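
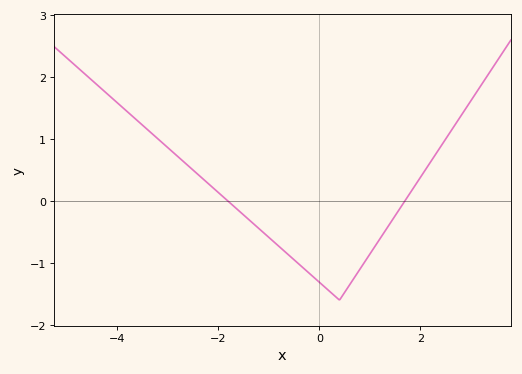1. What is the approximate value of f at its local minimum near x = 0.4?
-1.6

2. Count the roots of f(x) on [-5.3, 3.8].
2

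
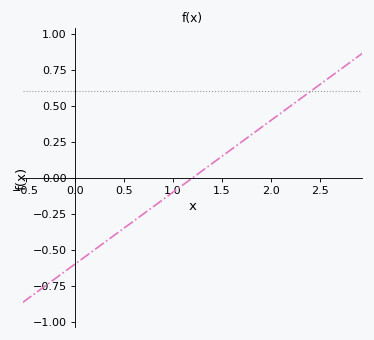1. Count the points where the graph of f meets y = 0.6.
1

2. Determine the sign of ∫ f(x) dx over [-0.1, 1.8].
negative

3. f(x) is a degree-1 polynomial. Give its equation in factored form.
y = 0.5(x - 1.2)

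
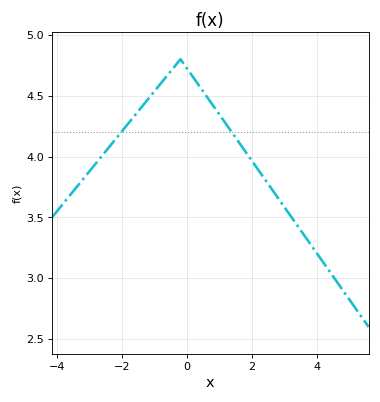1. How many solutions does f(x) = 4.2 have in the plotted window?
2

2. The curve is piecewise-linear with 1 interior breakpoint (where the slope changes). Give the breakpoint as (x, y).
(-0.2, 4.8)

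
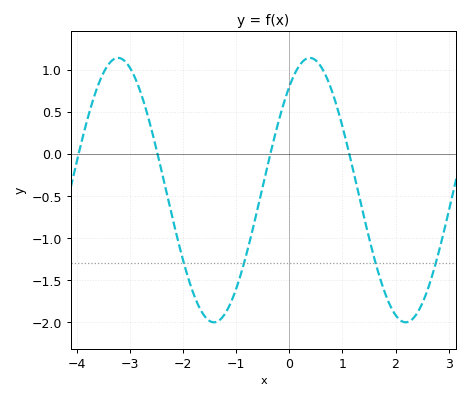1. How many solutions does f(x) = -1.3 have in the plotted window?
4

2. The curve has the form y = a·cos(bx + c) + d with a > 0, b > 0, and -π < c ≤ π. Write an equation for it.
y = 1.57cos(1.74x - 0.672) - 0.43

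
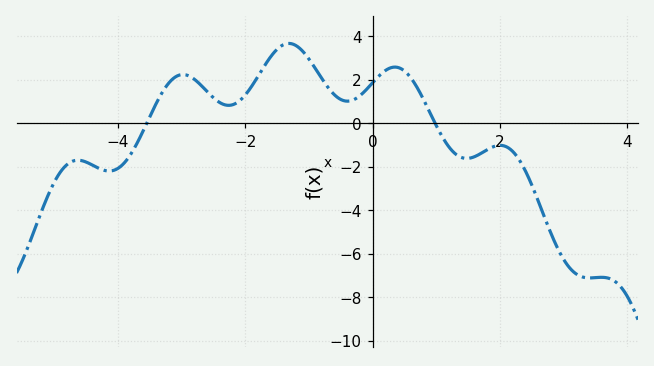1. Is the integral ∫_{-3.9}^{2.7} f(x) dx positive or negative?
positive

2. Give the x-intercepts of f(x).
-3.6, 1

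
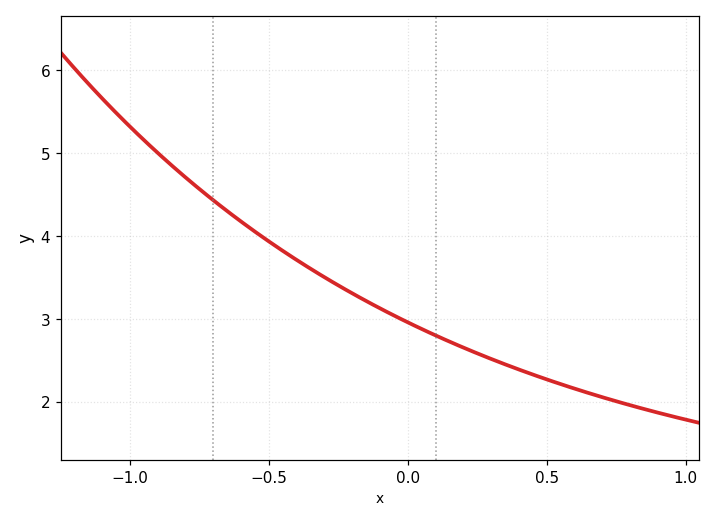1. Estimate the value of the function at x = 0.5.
2.3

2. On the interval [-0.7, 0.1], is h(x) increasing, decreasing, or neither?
decreasing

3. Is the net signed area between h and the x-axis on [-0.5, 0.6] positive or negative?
positive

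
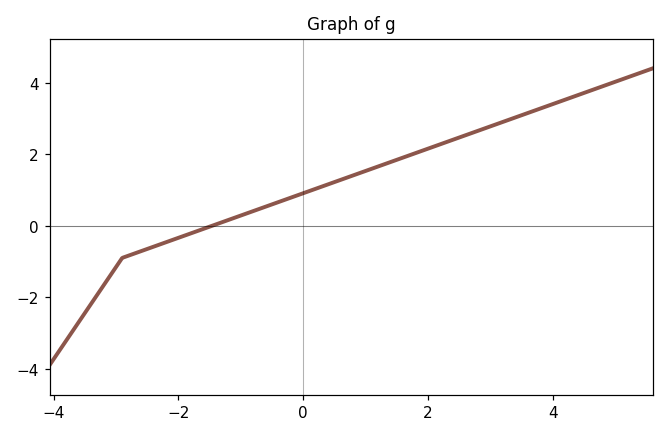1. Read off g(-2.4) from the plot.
-0.588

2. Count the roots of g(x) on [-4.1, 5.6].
1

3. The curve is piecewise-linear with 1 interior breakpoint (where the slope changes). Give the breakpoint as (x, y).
(-2.9, -0.9)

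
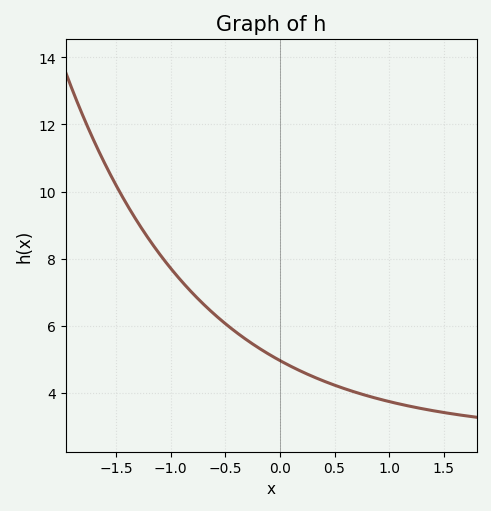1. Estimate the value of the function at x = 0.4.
4.4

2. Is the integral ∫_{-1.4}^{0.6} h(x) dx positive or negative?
positive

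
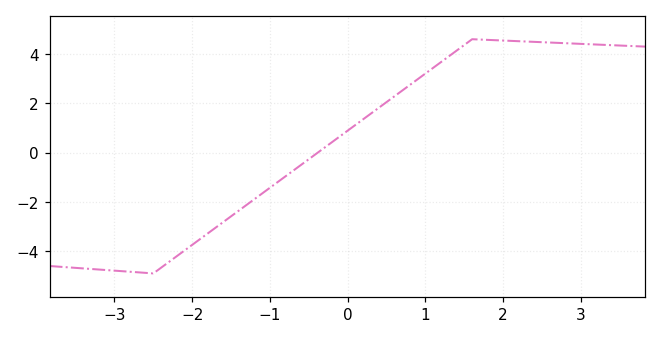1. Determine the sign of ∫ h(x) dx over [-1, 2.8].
positive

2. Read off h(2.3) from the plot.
4.51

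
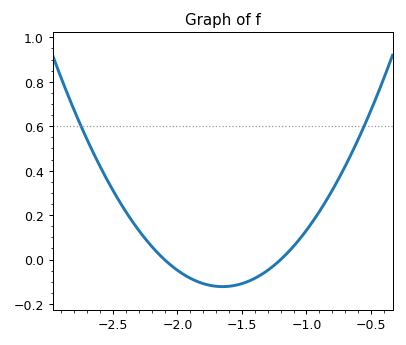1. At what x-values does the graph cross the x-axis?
-2.1, -1.2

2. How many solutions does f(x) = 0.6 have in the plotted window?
2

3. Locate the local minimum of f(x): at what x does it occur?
-1.65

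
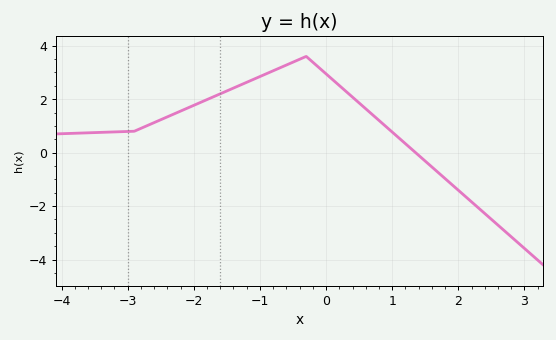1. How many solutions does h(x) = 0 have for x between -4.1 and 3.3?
1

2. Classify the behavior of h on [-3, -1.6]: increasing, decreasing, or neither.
increasing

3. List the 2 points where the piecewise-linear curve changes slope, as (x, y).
(-2.9, 0.8); (-0.3, 3.6)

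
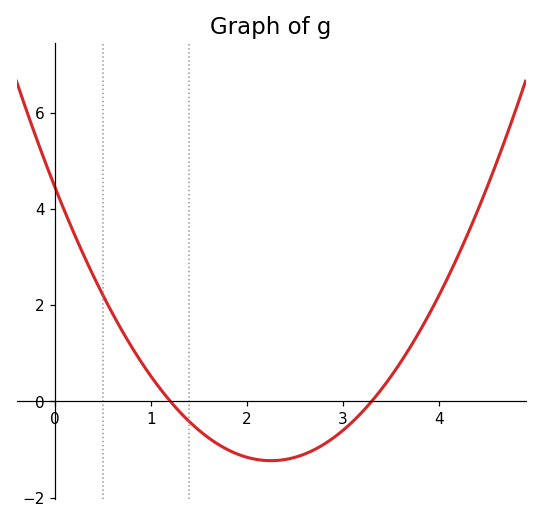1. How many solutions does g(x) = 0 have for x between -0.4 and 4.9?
2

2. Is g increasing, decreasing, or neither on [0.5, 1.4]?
decreasing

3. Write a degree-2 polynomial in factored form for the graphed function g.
y = 1.12(x - 1.2)(x - 3.3)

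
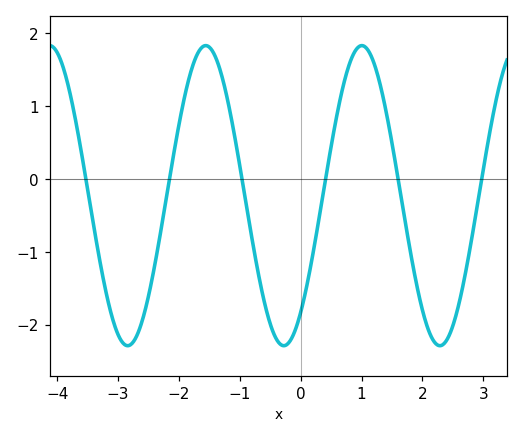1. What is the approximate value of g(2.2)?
-2.24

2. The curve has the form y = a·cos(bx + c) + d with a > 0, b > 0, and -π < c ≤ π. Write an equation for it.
y = 2.06cos(2.45x - 2.46) - 0.23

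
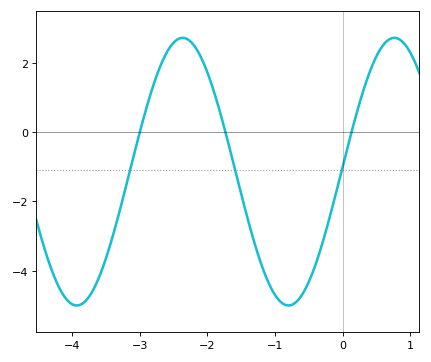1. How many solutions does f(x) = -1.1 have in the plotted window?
3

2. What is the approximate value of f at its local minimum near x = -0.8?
-5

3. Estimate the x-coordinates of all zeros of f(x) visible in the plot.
-3, -1.73, 0.13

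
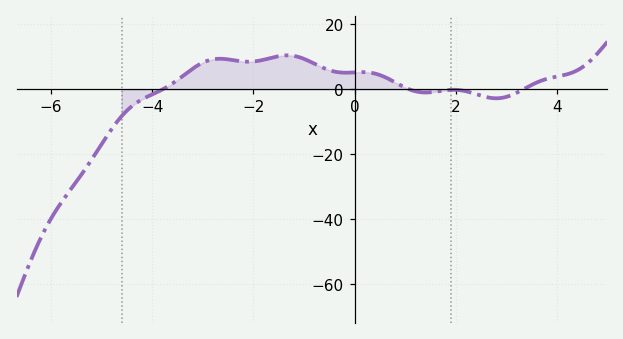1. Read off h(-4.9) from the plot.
-14.5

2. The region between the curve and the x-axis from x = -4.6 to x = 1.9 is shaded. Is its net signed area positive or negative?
positive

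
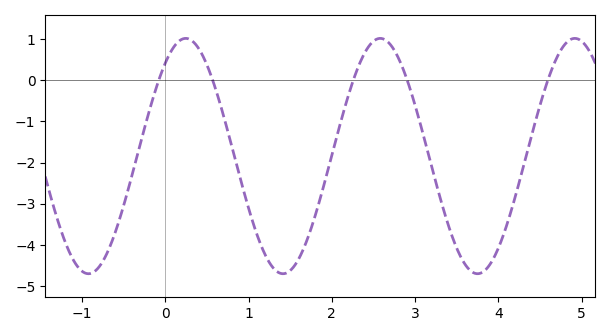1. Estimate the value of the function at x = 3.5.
-4.08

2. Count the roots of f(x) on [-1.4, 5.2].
5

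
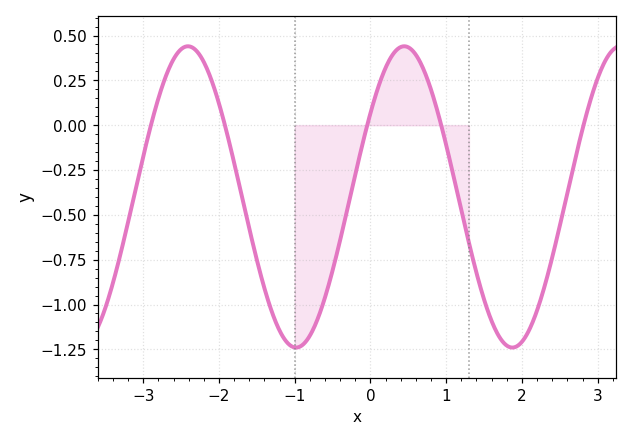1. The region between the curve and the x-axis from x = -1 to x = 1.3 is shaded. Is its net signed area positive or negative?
negative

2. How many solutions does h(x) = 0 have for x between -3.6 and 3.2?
5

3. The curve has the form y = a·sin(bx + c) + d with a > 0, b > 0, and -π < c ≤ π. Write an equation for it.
y = 0.84sin(2.2x + 0.59) - 0.4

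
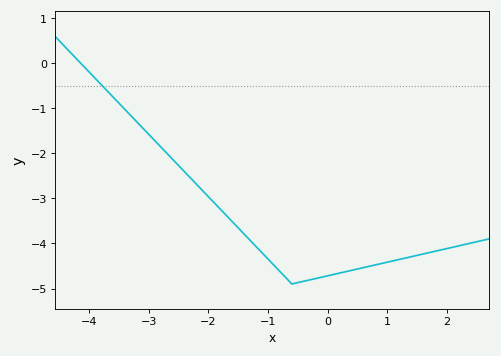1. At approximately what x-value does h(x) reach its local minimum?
-0.6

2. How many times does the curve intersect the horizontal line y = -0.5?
1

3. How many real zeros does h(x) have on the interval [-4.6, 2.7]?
1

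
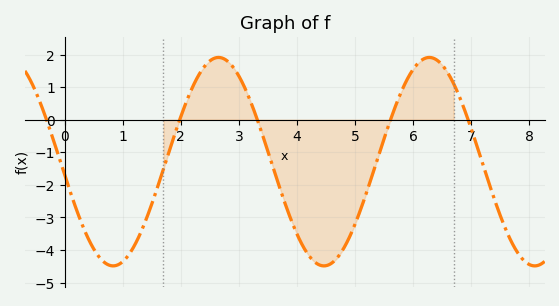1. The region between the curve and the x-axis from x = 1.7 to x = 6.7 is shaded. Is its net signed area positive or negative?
negative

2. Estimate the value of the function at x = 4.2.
-4.2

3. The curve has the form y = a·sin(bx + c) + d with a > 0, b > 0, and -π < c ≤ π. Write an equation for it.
y = 3.2sin(1.7x - 3) - 1.29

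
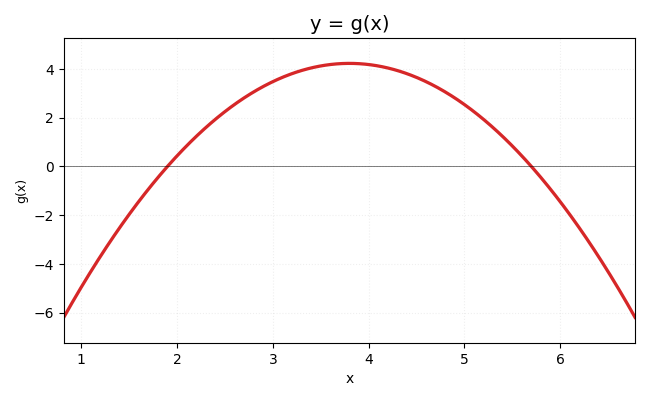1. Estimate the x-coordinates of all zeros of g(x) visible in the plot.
1.9, 5.7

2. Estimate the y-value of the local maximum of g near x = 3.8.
4.2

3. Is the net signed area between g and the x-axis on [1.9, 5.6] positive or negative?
positive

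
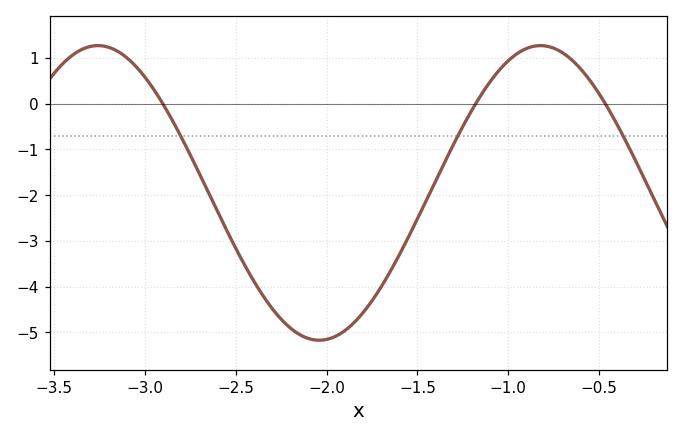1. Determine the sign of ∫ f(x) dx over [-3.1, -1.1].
negative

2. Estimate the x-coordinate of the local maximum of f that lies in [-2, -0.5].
-0.8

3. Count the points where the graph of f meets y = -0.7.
3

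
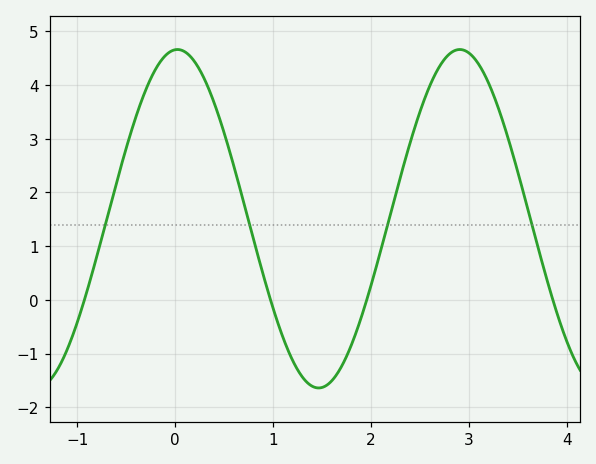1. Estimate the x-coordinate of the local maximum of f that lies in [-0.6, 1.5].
0.022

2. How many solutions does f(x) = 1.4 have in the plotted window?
4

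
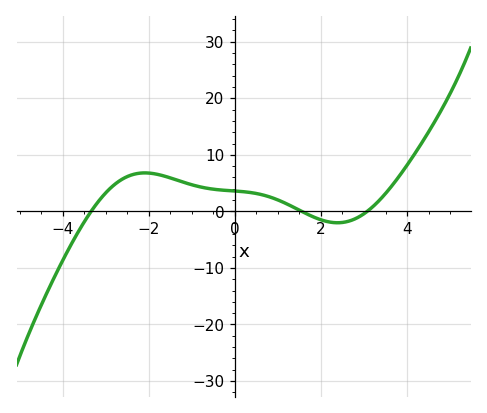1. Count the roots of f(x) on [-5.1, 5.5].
3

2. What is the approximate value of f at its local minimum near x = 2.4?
-2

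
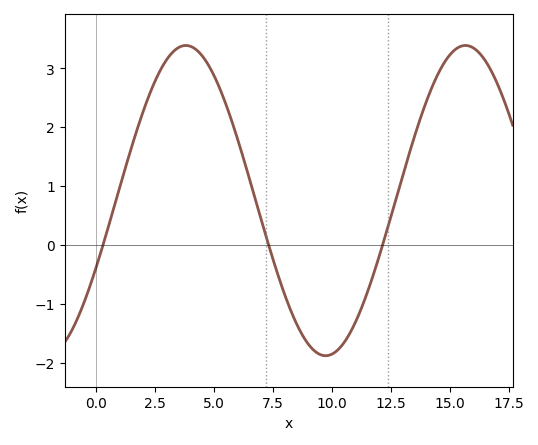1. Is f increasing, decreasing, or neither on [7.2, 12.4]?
neither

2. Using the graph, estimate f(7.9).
-0.7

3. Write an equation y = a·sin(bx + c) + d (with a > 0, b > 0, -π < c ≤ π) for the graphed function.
y = 2.63sin(0.53x - 0.45) + 0.76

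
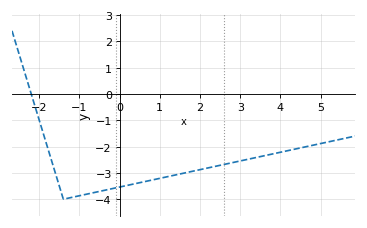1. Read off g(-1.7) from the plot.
-2.5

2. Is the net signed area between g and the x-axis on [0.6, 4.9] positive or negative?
negative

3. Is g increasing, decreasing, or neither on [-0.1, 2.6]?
increasing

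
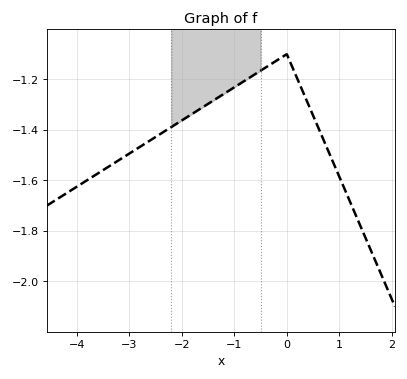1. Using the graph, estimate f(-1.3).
-1.28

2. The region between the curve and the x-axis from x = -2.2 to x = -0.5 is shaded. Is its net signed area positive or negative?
negative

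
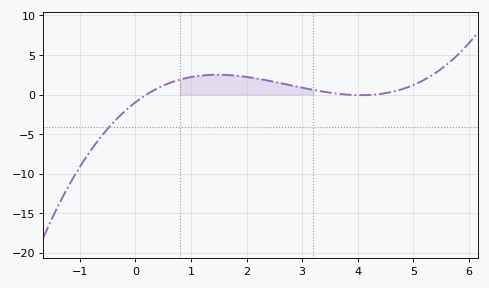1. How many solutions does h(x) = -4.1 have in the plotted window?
1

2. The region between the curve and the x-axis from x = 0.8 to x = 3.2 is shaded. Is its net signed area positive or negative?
positive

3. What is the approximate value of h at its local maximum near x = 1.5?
2.51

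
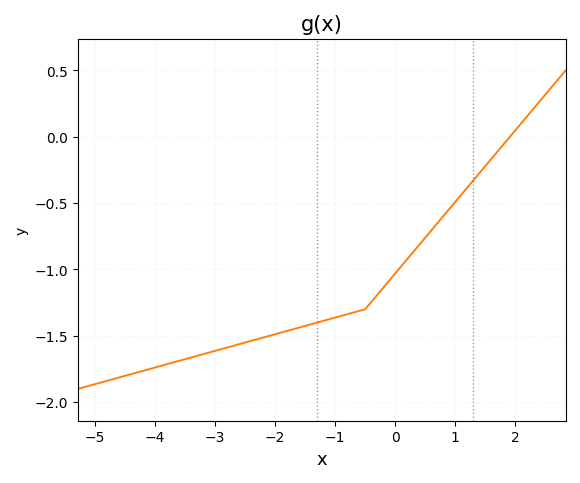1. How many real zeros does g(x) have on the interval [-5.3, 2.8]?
1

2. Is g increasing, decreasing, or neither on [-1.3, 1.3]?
increasing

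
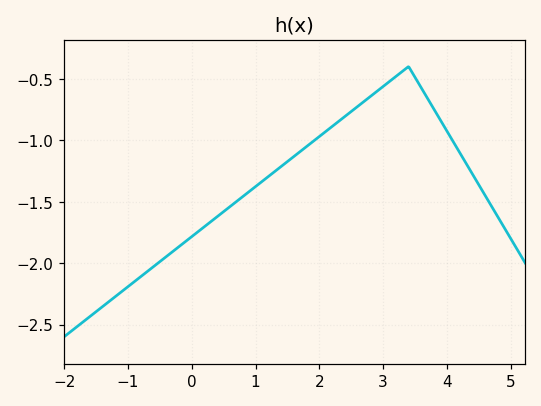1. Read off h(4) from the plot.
-0.925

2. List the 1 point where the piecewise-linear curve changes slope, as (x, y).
(3.4, -0.4)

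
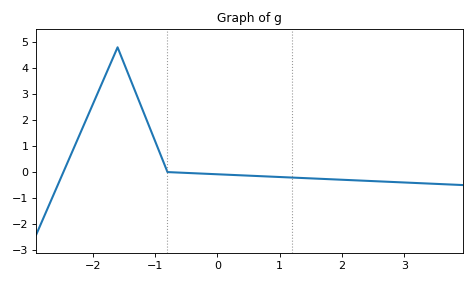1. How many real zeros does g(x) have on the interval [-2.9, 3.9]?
2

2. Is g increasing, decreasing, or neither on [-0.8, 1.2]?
decreasing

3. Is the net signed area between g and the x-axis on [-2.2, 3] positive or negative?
positive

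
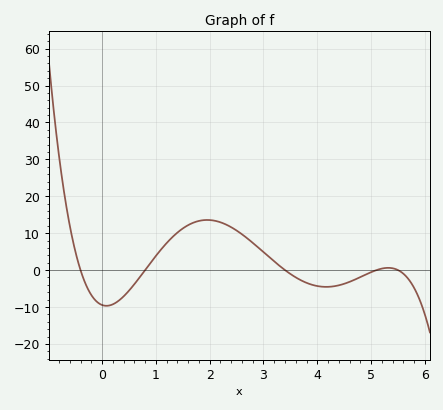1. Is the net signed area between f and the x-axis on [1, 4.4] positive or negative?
positive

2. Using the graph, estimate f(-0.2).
-7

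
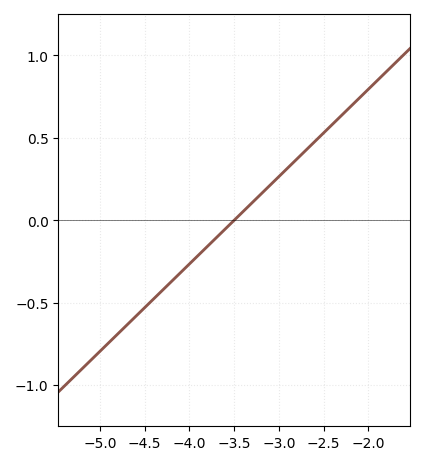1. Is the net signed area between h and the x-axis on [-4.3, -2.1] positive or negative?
positive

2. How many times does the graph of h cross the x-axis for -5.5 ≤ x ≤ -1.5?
1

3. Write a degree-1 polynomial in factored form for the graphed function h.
y = 0.53(x + 3.5)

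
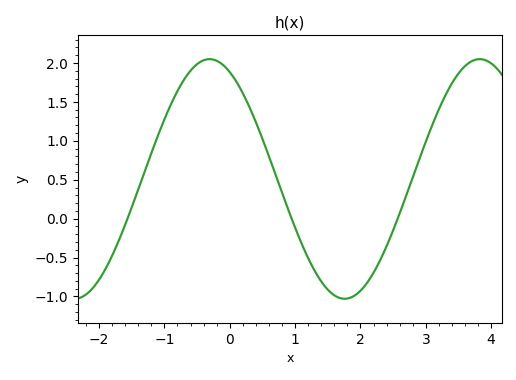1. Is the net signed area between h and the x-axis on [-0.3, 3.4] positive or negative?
positive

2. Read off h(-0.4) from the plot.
2.05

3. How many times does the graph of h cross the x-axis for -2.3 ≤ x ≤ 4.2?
3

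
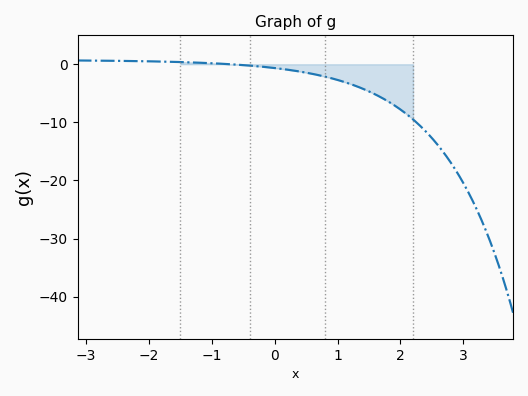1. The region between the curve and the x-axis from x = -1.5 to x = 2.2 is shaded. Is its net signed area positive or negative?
negative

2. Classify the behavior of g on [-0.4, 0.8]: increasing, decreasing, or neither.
decreasing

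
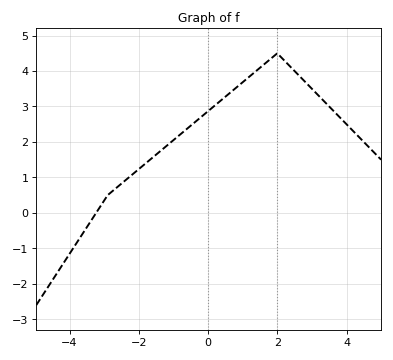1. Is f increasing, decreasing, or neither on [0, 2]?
increasing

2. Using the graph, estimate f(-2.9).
0.5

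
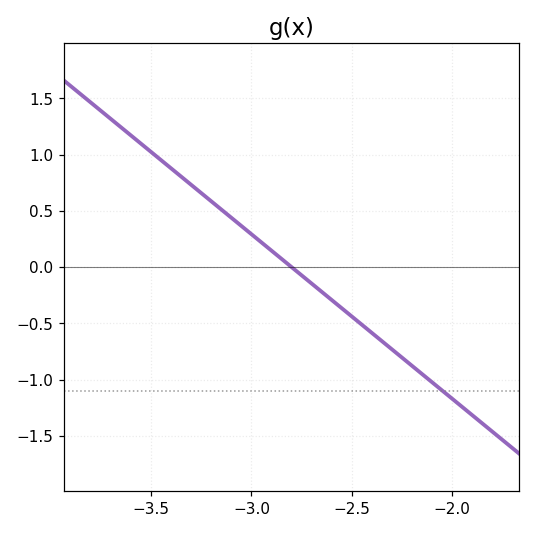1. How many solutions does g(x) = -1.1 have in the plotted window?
1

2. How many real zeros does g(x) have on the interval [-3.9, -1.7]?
1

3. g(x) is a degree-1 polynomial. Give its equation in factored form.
y = -1.46(x + 2.8)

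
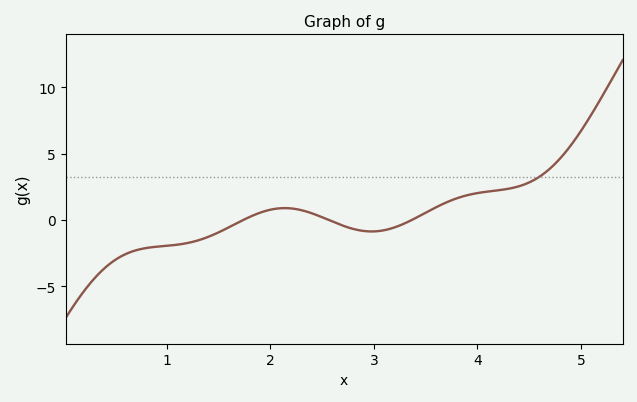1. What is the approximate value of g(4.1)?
2.14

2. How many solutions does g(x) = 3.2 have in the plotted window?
1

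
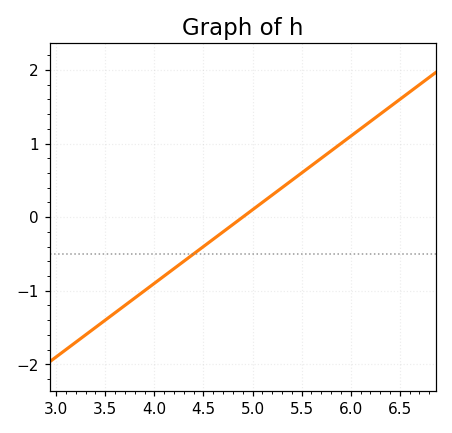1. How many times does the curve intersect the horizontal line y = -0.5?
1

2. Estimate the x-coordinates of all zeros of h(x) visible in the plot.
4.9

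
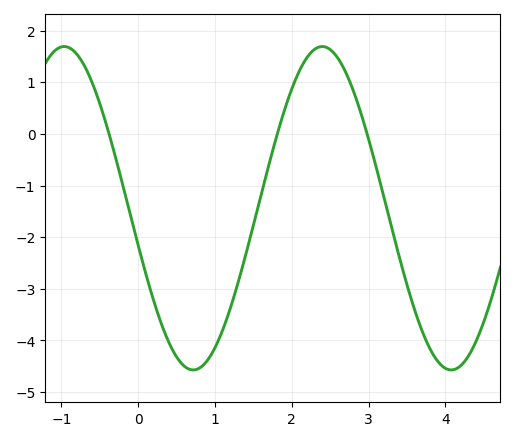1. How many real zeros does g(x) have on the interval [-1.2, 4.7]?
3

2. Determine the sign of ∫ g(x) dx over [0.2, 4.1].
negative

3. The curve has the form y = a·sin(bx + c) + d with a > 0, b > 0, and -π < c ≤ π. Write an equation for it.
y = 3.13sin(1.87x - 2.91) - 1.44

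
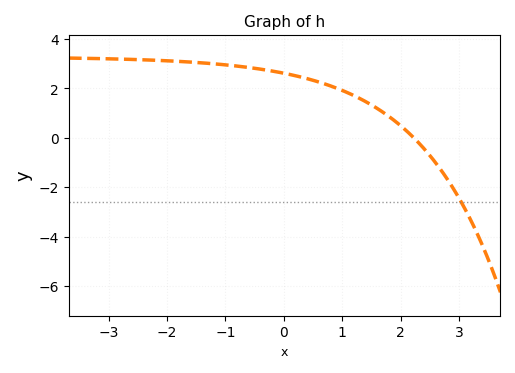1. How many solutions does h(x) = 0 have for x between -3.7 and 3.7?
1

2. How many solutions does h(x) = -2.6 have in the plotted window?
1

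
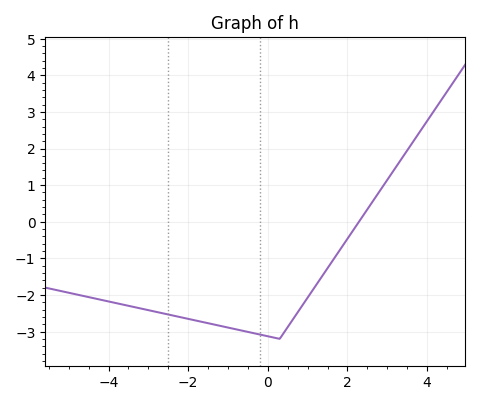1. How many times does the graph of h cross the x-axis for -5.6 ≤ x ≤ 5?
1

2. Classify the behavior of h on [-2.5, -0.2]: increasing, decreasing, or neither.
decreasing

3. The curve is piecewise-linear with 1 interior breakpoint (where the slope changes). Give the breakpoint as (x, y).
(0.3, -3.2)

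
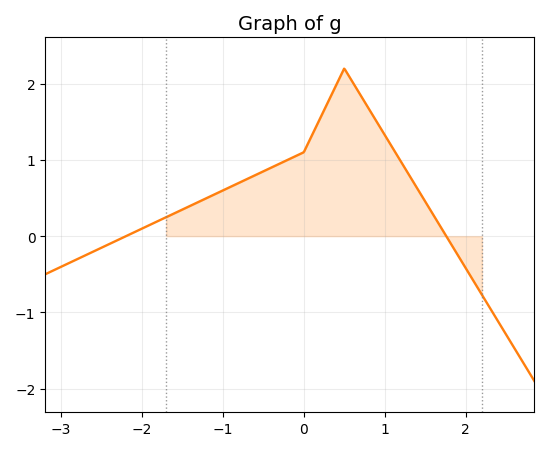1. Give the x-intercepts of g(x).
-2.2, 1.76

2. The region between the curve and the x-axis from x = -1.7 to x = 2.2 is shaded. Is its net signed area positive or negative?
positive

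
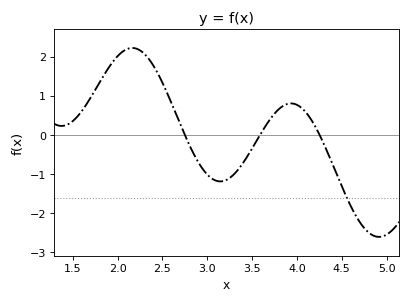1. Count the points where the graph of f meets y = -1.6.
1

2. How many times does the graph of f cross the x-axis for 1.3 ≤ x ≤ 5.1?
3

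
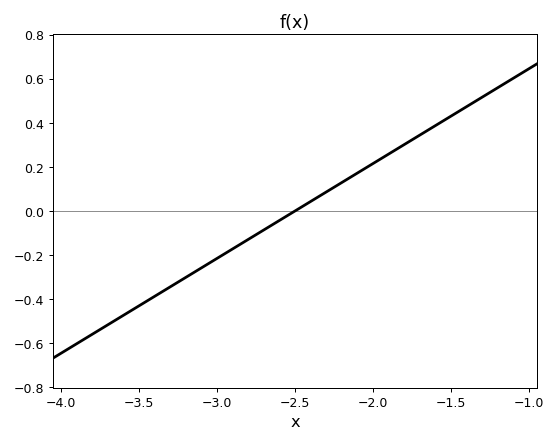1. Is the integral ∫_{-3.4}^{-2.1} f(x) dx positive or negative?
negative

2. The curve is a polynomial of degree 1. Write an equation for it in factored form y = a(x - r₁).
y = 0.43(x + 2.5)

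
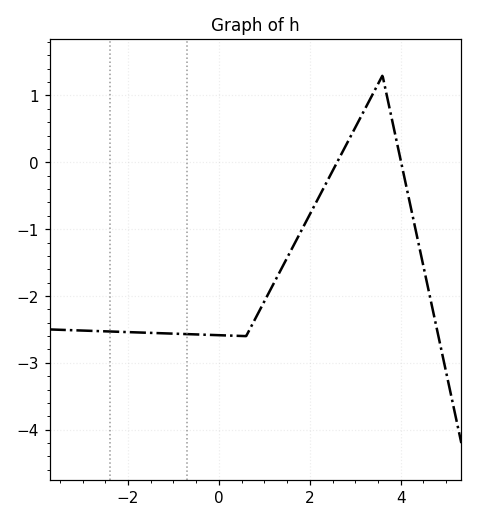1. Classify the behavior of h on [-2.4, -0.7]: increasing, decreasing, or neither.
decreasing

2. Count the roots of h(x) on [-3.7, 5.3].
2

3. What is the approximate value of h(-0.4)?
-2.6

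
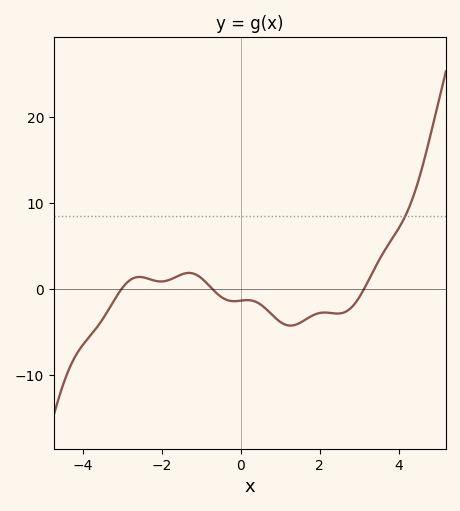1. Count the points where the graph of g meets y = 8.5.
1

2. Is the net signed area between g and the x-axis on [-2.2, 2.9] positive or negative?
negative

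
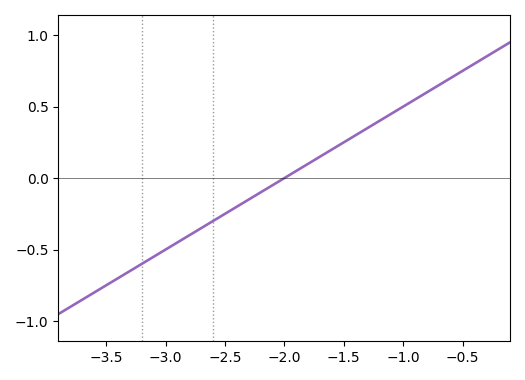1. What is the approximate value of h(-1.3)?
0.35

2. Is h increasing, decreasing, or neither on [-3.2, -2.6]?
increasing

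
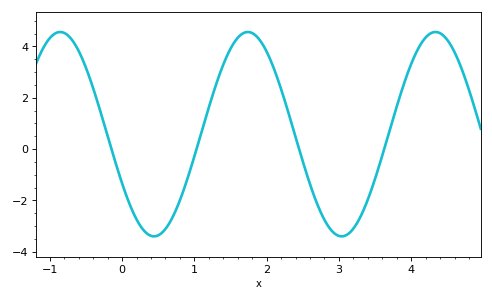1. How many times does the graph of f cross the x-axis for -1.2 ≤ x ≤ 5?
4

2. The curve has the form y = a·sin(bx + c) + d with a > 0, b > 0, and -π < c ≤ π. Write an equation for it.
y = 3.98sin(2.4x - 2.6) + 0.58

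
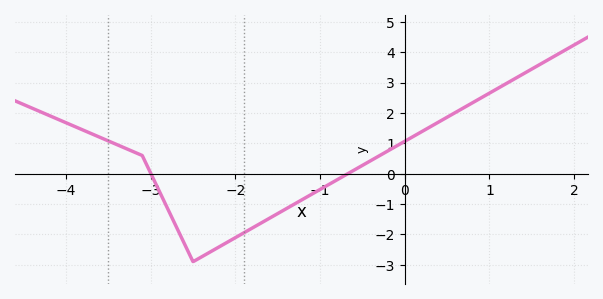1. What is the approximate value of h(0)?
1.07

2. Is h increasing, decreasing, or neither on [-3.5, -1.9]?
neither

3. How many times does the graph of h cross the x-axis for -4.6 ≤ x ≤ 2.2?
2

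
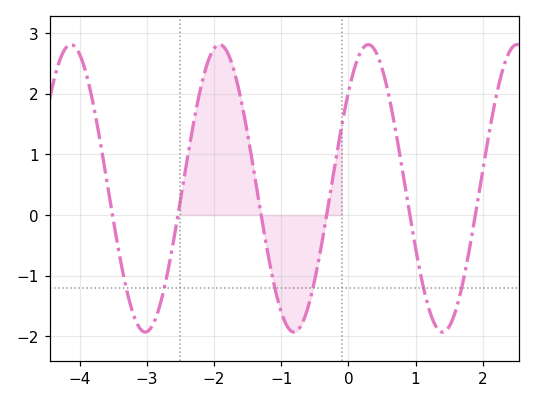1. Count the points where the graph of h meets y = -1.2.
6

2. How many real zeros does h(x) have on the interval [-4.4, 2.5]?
6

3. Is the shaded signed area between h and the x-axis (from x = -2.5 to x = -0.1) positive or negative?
positive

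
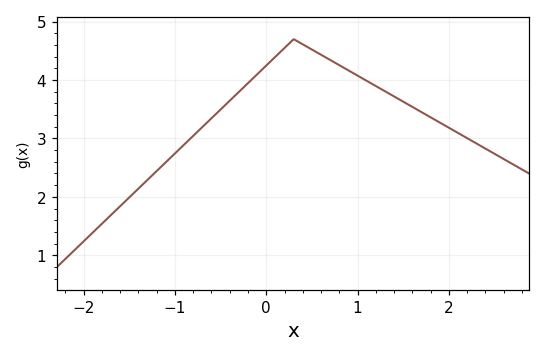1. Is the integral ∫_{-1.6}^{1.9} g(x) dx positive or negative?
positive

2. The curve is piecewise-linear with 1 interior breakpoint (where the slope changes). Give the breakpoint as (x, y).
(0.3, 4.7)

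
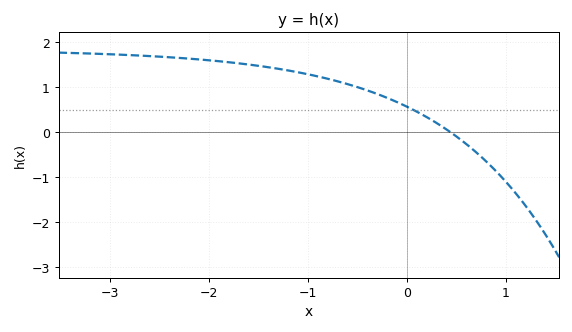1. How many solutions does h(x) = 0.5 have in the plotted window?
1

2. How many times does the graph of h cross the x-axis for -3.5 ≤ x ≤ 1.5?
1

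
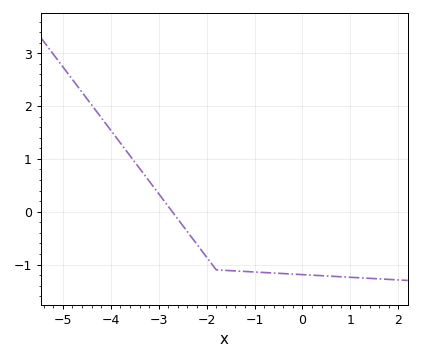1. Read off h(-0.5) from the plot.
-1.17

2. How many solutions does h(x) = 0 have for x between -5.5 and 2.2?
1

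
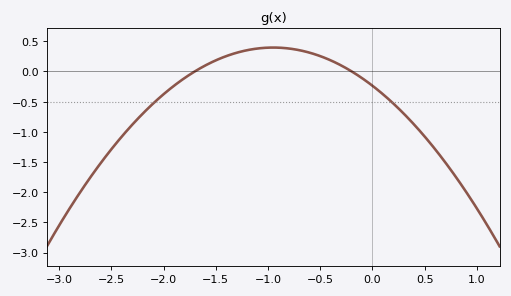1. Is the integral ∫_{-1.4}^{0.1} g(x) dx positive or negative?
positive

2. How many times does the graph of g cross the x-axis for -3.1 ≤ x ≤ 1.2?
2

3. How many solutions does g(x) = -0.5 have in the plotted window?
2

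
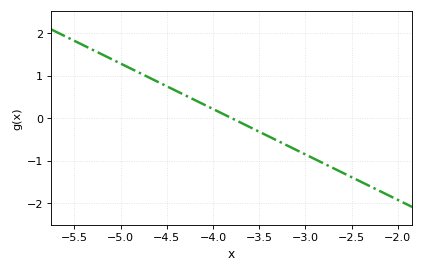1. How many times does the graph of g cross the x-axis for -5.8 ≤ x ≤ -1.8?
1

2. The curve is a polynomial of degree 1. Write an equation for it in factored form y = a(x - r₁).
y = -1.07(x + 3.8)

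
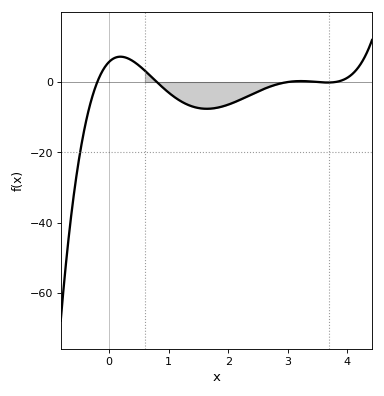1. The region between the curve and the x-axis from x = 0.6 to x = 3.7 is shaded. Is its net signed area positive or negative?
negative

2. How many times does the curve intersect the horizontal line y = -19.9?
1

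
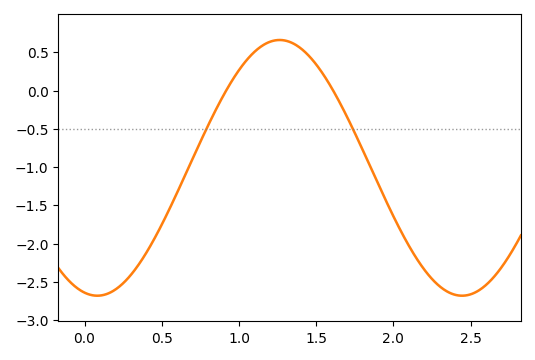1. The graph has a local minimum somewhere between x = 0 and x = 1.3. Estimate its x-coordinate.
0.082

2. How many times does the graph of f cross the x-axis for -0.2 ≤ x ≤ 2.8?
2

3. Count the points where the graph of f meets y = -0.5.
2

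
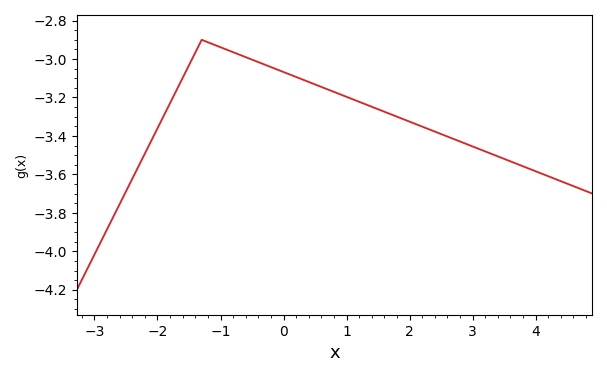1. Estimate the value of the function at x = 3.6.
-3.54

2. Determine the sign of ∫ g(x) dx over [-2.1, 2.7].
negative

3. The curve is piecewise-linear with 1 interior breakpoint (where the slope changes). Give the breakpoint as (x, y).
(-1.3, -2.9)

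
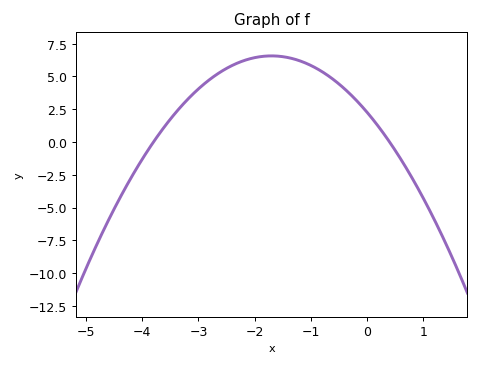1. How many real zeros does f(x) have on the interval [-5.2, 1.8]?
2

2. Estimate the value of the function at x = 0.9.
-3.5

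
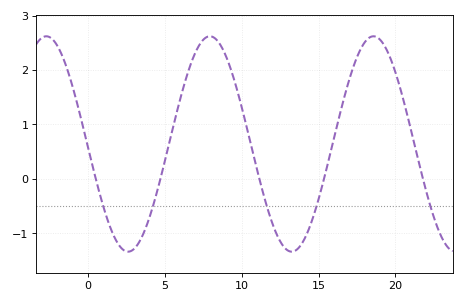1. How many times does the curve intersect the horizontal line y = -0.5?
5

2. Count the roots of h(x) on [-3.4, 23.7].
5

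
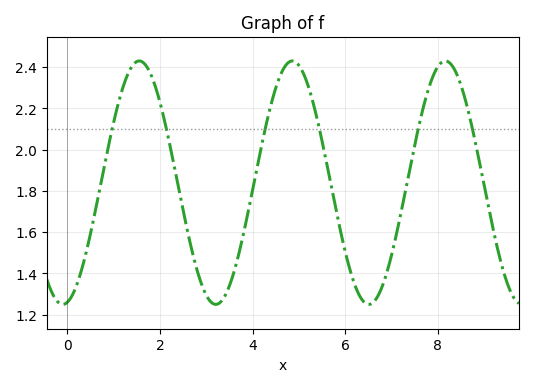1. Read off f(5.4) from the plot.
2.14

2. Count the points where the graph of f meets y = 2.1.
6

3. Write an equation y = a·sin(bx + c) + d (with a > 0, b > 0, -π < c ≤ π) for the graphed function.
y = 0.59sin(1.9x - 1.4) + 1.84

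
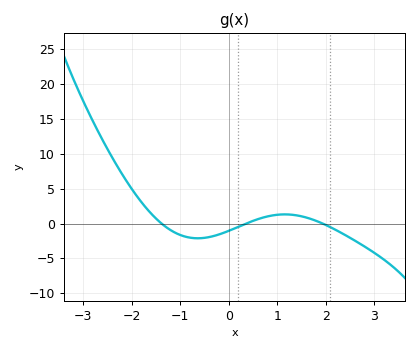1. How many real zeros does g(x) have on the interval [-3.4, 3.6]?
3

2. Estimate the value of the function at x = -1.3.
-0.451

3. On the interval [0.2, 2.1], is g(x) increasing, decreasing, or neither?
neither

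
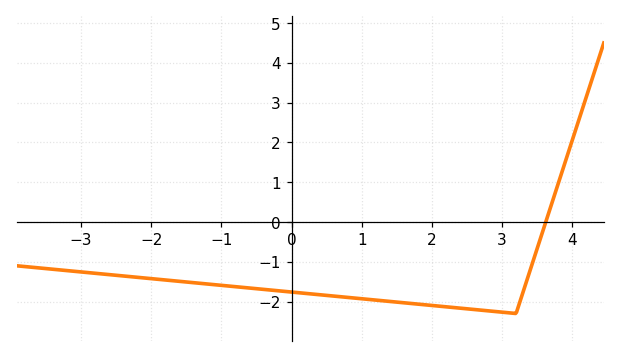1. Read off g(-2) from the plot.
-1.4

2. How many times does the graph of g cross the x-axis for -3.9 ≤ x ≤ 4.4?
1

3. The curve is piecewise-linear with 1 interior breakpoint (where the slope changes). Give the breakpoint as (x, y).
(3.2, -2.3)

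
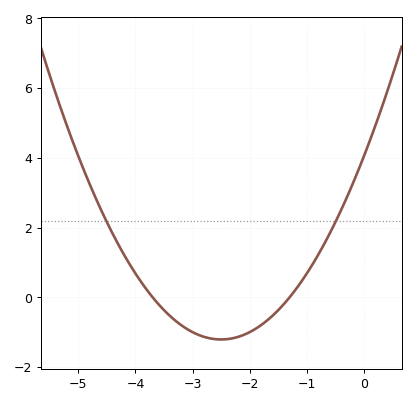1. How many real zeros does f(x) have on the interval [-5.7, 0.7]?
2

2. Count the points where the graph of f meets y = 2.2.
2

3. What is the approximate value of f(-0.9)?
0.941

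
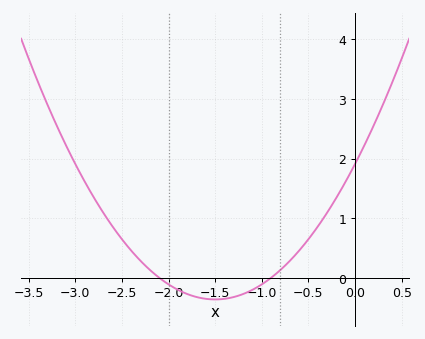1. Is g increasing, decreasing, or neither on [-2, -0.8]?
neither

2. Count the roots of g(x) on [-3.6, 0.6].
2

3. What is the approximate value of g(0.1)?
2.2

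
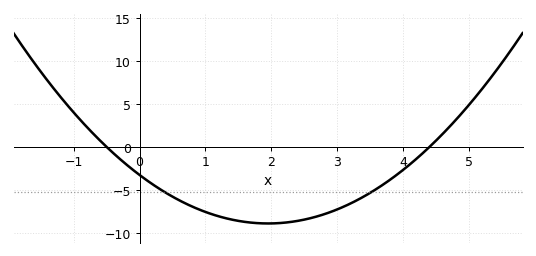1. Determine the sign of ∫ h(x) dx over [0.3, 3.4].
negative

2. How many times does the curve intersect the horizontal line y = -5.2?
2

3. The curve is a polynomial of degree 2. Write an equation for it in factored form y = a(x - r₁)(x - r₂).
y = 1.48(x + 0.5)(x - 4.4)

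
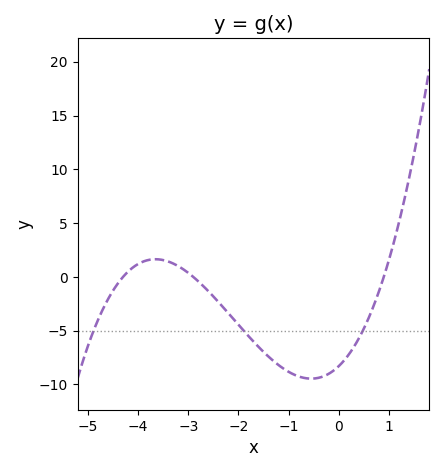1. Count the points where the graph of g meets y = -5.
3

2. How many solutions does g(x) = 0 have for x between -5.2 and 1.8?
3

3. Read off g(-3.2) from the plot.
1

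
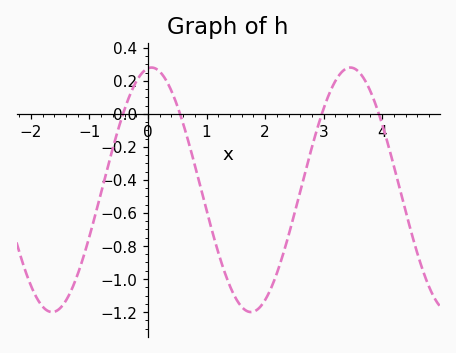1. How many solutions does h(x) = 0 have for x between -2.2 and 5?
4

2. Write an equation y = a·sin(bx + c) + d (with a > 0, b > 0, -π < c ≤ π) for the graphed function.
y = 0.74sin(1.85x + 1.46) - 0.46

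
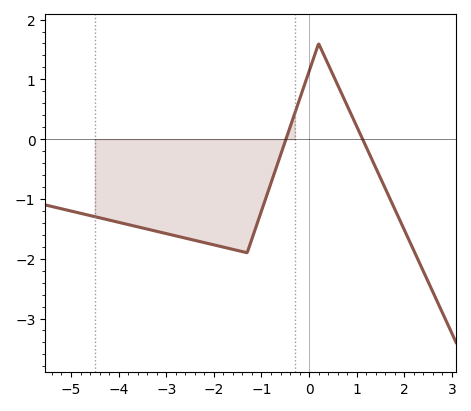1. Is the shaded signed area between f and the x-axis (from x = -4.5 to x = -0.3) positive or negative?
negative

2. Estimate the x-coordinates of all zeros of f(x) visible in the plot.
-0.4, 1.2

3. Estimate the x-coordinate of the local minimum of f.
-1.4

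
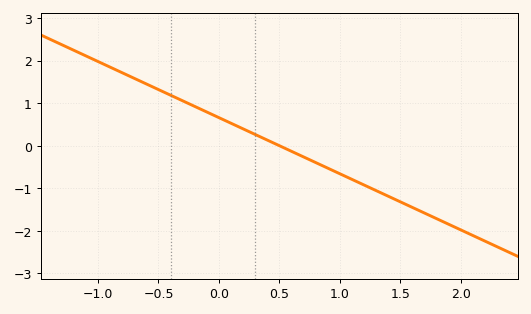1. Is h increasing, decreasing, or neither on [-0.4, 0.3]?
decreasing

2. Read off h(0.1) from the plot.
0.528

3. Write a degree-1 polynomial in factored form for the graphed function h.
y = -1.32(x - 0.5)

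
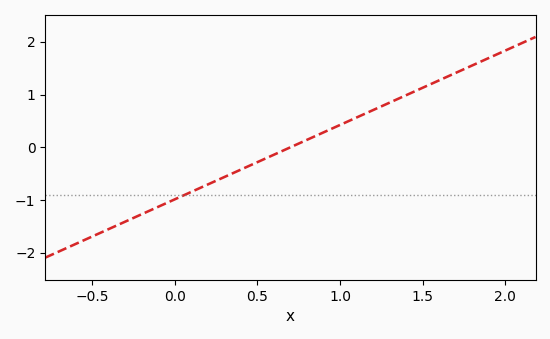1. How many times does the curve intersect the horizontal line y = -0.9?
1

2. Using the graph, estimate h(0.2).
-0.705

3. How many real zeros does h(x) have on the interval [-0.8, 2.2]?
1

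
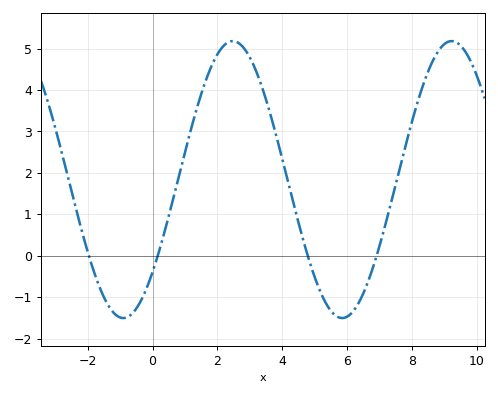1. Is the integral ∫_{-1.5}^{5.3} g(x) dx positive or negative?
positive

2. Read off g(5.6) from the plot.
-1.4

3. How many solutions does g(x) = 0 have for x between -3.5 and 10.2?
4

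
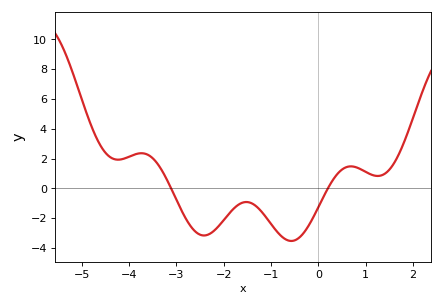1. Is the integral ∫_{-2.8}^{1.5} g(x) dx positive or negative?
negative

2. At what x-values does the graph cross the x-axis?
-3.11, 0.202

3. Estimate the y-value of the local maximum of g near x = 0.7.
1.49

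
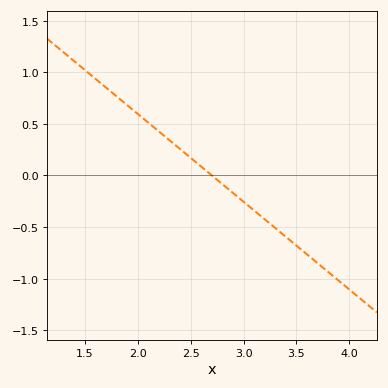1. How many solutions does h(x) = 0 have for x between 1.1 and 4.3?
1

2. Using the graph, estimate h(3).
-0.25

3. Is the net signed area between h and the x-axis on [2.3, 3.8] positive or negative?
negative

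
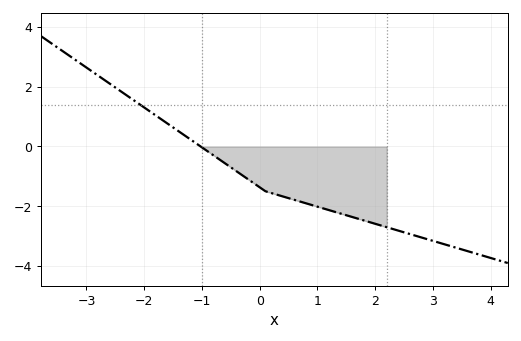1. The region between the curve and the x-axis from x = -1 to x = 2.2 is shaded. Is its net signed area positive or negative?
negative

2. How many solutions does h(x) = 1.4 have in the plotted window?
1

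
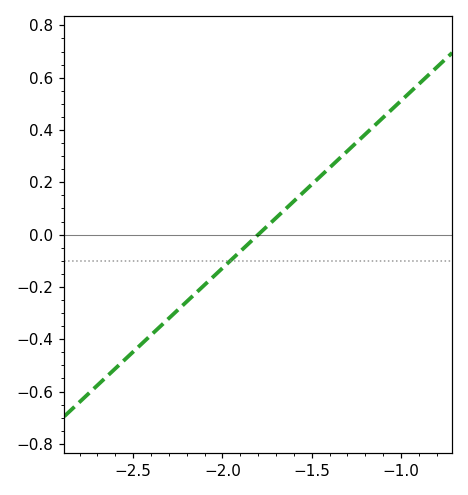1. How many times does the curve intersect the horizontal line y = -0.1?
1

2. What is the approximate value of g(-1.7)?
0.064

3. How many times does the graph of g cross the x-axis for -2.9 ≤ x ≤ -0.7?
1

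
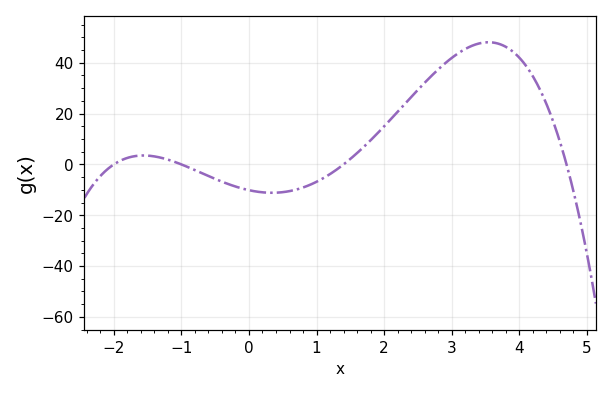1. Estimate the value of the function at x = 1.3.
-2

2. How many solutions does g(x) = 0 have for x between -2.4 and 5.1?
4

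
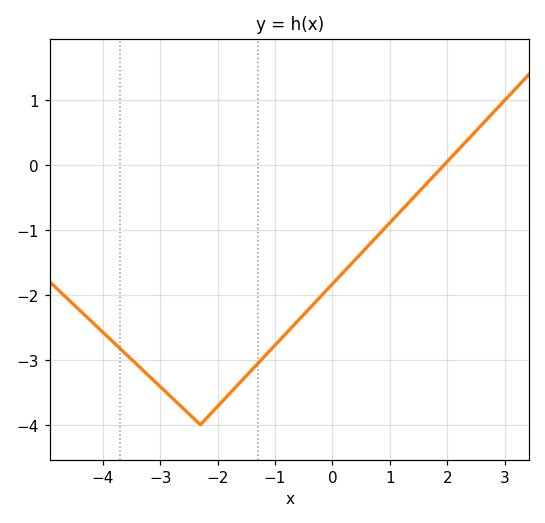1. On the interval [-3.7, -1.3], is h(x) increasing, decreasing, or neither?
neither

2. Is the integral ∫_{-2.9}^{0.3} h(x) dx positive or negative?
negative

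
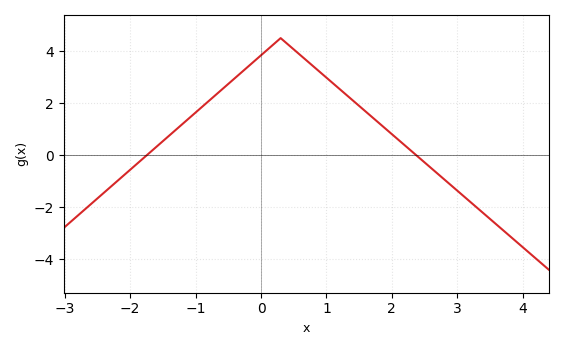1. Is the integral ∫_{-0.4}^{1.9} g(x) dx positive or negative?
positive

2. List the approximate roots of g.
-1.74, 2.37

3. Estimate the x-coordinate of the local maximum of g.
0.301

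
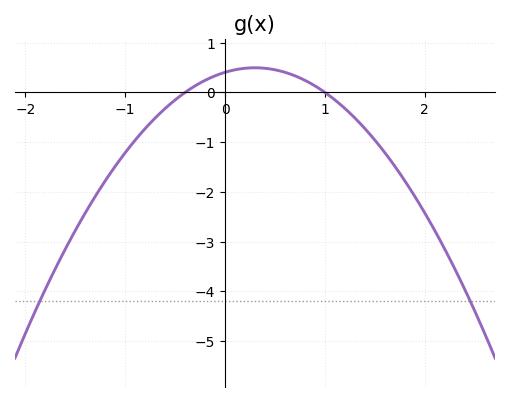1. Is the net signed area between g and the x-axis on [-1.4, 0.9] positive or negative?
negative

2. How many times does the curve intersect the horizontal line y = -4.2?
2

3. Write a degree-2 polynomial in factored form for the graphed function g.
y = -1.01(x + 0.4)(x - 1)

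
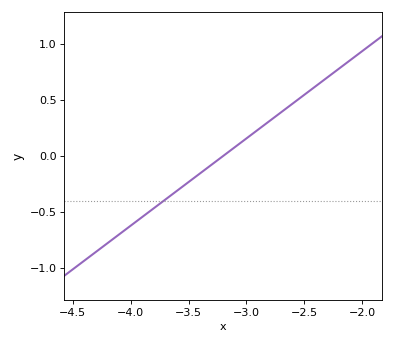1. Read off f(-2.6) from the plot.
0.468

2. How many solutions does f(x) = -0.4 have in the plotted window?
1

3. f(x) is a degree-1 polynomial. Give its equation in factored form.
y = 0.78(x + 3.2)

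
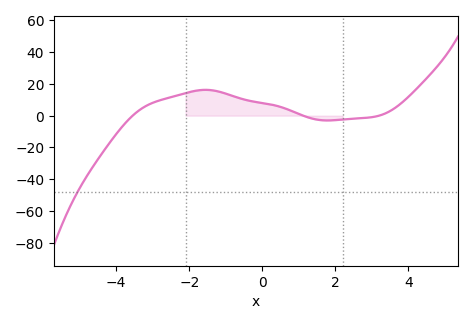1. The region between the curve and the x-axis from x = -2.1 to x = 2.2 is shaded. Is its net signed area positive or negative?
positive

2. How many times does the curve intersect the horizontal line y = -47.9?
1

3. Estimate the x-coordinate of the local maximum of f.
-1.6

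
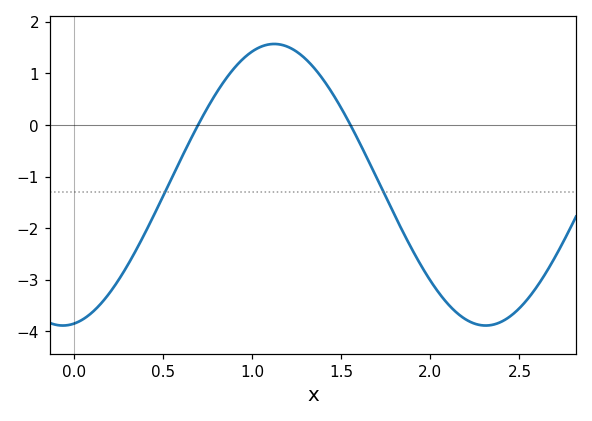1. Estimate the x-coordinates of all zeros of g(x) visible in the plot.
0.698, 1.55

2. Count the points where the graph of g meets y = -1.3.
2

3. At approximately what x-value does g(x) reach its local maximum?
1.12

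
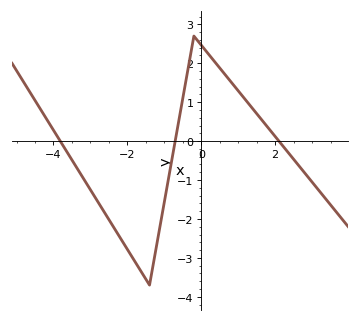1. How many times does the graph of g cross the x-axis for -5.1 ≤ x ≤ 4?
3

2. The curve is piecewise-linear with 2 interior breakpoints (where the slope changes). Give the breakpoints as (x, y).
(-1.4, -3.7); (-0.2, 2.7)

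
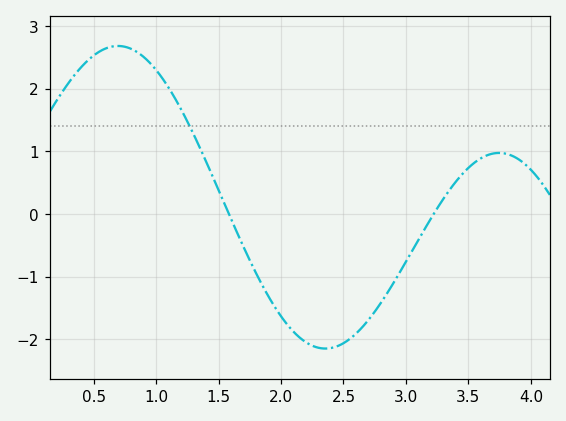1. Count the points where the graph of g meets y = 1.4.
1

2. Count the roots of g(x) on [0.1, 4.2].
2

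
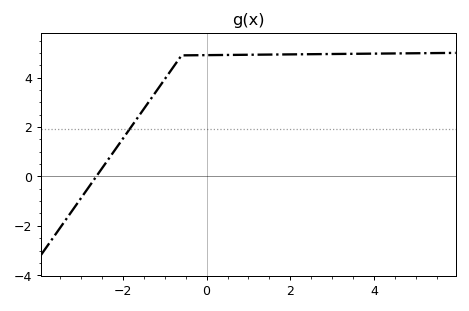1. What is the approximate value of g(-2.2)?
1.06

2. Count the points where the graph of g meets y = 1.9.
1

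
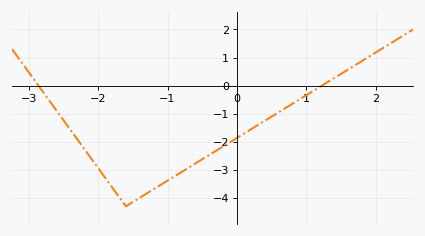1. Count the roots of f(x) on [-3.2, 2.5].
2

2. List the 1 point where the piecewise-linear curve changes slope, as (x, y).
(-1.6, -4.3)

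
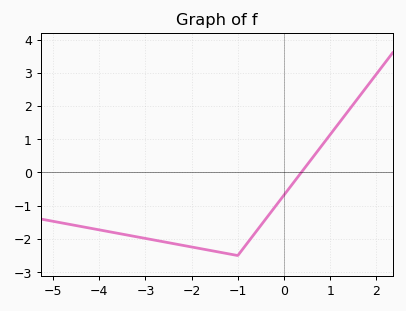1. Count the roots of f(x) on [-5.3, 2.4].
1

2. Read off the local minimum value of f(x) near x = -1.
-2.5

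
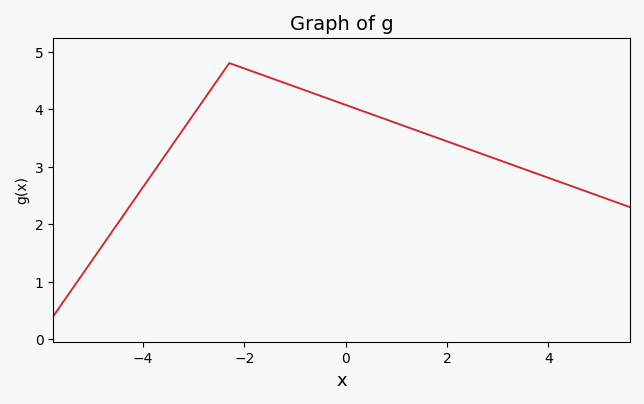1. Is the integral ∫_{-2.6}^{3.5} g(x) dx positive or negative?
positive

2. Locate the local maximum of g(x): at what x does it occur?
-2.3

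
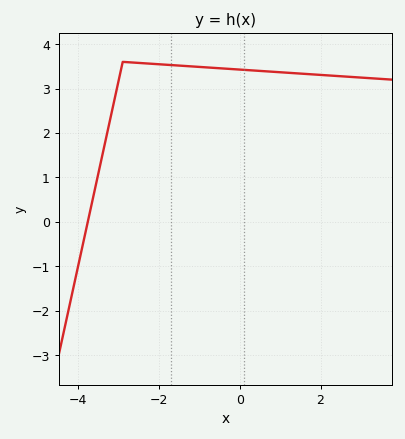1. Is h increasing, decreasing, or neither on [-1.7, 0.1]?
decreasing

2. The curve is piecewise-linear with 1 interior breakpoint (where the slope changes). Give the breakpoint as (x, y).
(-2.9, 3.6)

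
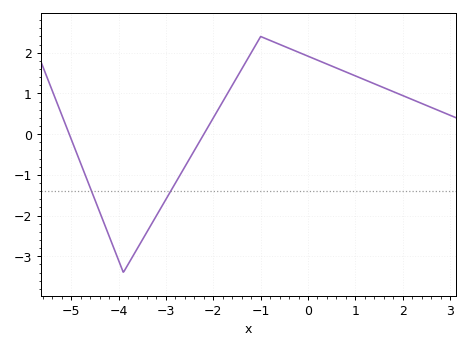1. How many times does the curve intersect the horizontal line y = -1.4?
2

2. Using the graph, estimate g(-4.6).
-1.3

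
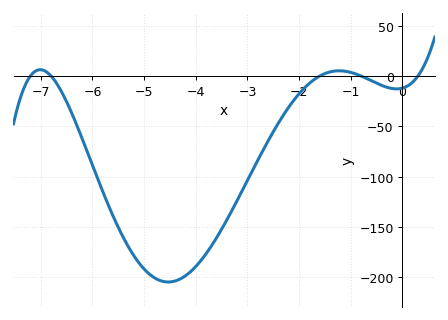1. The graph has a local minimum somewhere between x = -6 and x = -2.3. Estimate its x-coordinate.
-4.53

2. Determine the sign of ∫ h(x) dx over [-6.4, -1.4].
negative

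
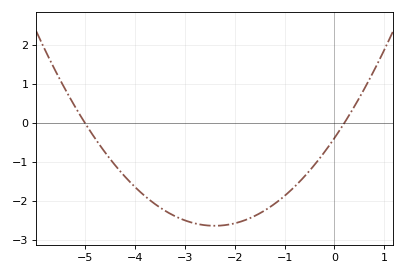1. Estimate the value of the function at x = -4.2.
-1.4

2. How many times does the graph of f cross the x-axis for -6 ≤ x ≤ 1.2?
2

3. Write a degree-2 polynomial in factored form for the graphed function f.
y = 0.39(x + 5)(x - 0.2)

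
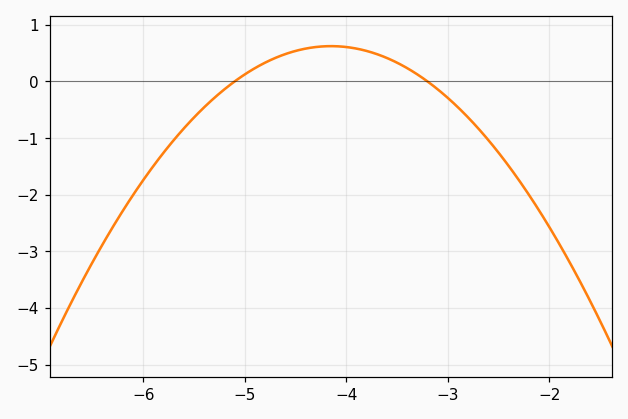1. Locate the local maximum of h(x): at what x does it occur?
-4.15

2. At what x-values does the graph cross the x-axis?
-5.1, -3.2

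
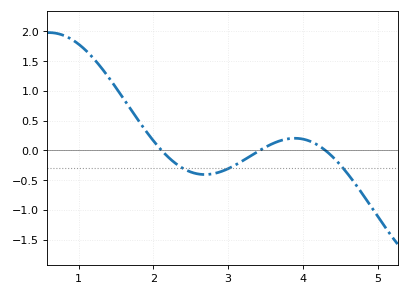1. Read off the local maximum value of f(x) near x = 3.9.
0.2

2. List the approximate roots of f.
2.1, 3.4, 4.3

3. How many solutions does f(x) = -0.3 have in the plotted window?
3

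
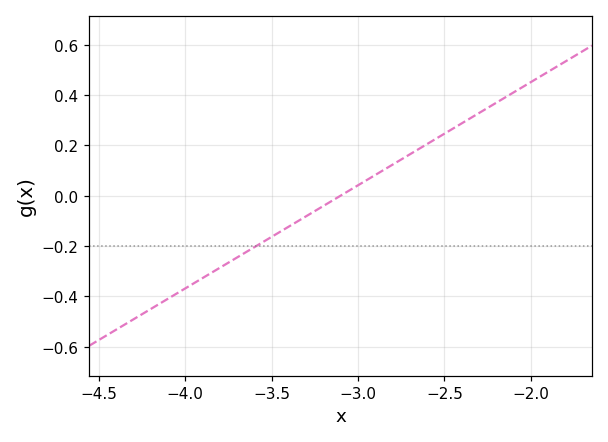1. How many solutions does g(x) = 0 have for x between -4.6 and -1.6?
1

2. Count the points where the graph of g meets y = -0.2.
1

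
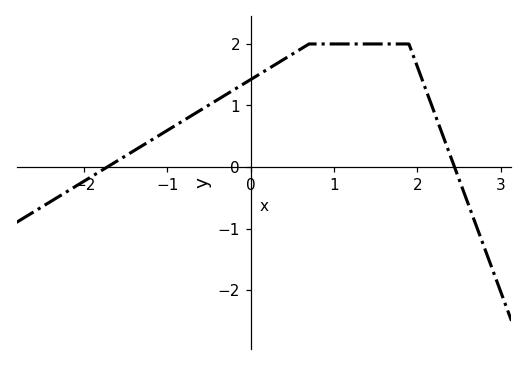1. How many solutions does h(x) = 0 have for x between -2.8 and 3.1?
2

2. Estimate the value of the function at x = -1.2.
0.4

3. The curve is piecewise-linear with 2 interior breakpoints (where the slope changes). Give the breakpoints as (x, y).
(0.7, 2); (1.9, 2)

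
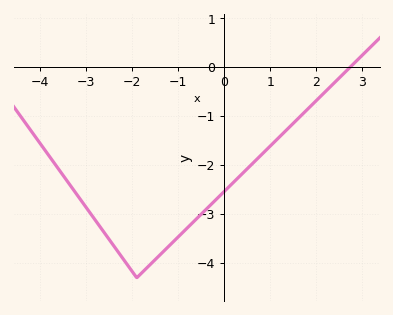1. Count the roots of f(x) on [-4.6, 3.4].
1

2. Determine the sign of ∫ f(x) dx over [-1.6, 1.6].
negative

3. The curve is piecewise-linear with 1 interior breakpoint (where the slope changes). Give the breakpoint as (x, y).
(-1.9, -4.3)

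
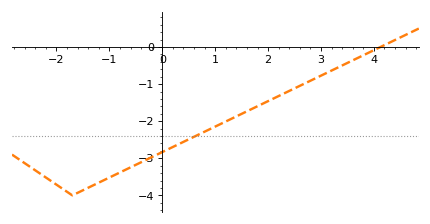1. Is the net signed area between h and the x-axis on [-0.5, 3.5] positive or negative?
negative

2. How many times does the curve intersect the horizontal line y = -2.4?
1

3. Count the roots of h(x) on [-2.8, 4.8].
1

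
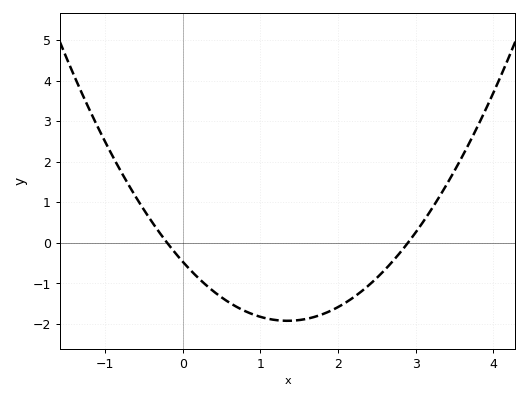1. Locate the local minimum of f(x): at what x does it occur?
1.3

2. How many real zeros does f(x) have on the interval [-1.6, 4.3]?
2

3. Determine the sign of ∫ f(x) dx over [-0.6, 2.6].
negative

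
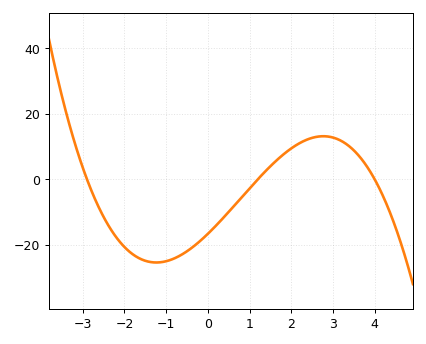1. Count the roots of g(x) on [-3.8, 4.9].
3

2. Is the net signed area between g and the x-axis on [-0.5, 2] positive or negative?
negative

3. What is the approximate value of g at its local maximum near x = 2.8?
13.1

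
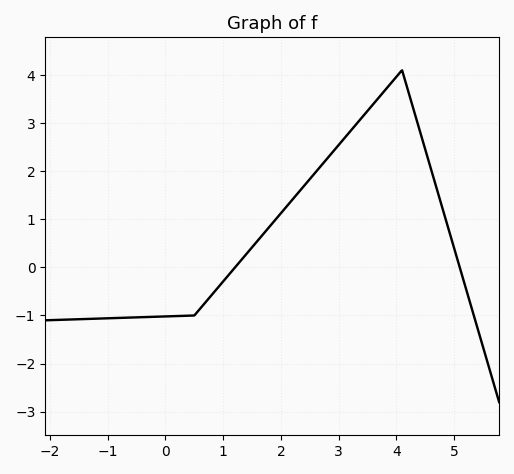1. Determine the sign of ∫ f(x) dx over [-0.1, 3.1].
positive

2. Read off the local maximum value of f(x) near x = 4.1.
4.1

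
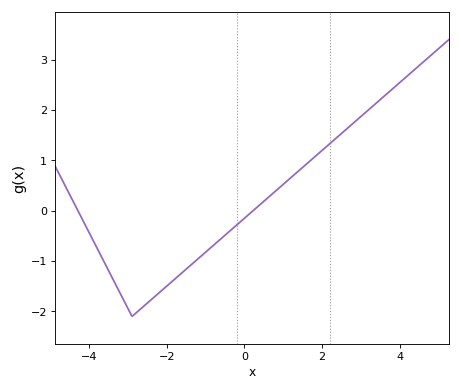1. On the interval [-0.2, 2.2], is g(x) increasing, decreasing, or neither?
increasing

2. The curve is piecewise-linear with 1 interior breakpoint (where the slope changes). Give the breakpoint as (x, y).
(-2.9, -2.1)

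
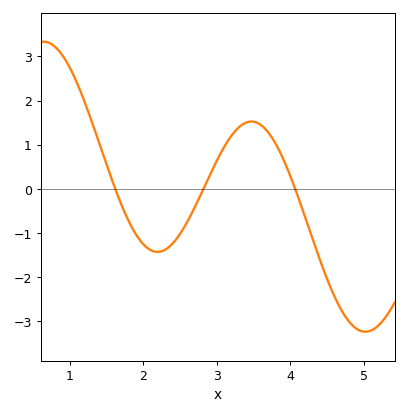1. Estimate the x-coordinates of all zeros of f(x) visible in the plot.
1.62, 2.82, 4.06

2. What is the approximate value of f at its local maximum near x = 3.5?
1.52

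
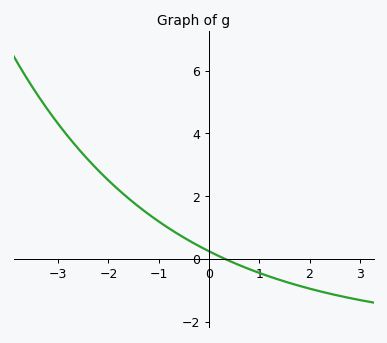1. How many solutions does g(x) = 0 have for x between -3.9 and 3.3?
1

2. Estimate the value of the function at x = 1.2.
-0.6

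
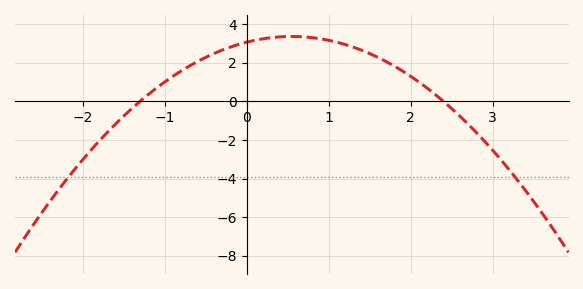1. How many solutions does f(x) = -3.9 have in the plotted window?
2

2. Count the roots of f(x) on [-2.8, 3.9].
2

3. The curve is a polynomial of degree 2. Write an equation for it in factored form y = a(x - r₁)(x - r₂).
y = -0.98(x + 1.3)(x - 2.4)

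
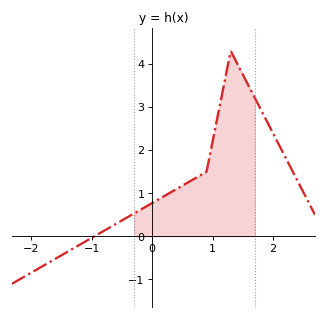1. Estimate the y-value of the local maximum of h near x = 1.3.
4.3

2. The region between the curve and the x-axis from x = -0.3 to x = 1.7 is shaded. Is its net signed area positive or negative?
positive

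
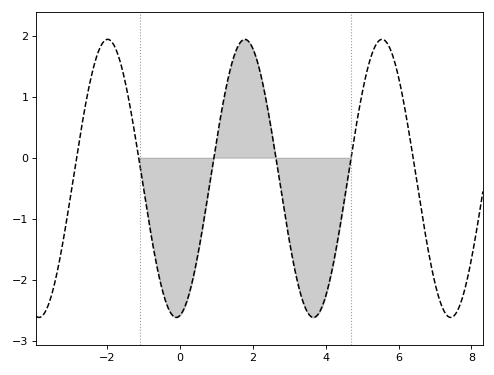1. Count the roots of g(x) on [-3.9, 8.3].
6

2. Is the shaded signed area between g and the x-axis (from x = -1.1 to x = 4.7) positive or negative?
negative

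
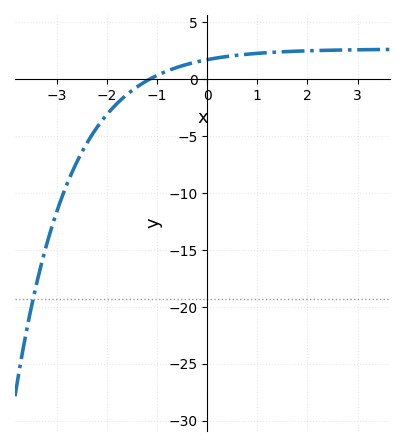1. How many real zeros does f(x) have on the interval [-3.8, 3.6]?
1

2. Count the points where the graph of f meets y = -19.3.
1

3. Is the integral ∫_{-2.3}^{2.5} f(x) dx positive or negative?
positive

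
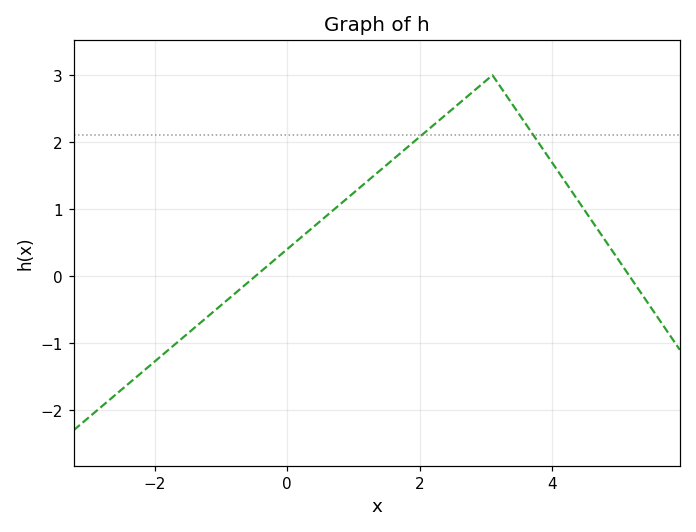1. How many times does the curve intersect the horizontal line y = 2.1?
2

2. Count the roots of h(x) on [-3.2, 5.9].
2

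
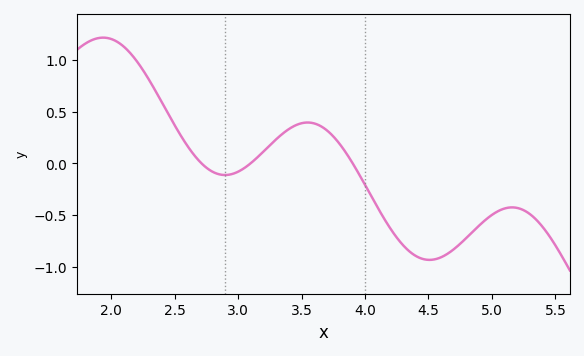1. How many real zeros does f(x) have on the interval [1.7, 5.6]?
3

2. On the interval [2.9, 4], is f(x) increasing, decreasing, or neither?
neither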